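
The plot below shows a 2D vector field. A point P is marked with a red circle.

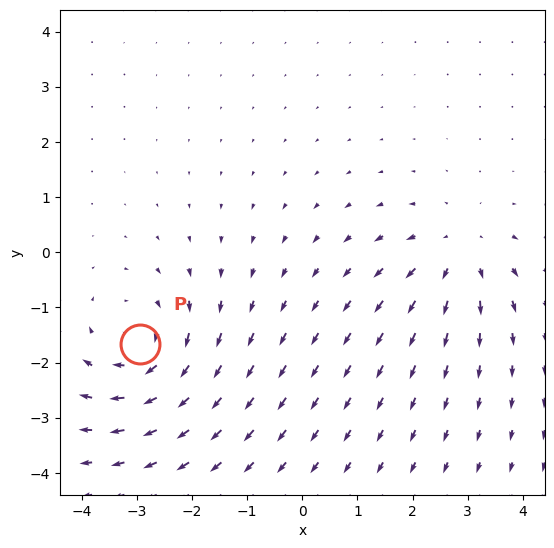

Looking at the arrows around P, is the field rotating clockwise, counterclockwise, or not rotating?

Near P at (-2.9, -1.7) the arrows circulate clockwise. The curl (z-component) there is about -3; negative curl means clockwise rotation.

clockwise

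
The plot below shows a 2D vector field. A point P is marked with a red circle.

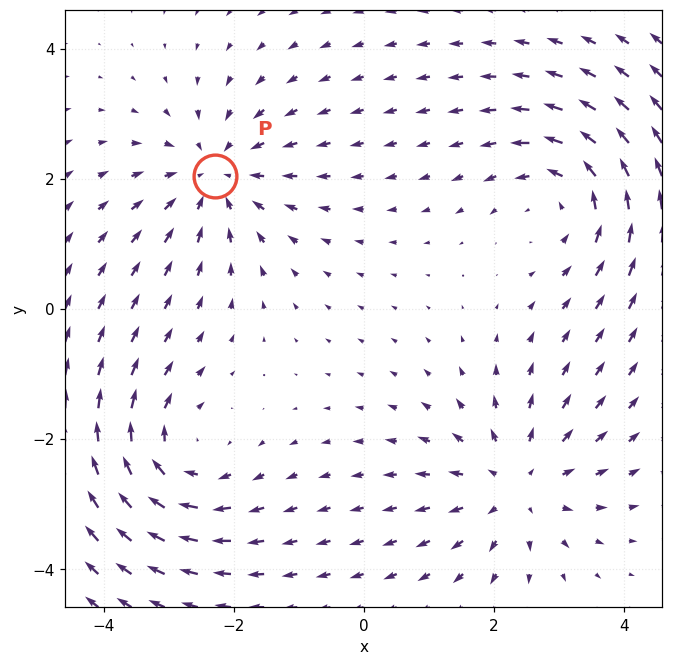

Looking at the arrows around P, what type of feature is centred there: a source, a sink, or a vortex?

sink

At P (-2.3, 2.0) the arrows converge inward. Divergence about -4, curl ≈0 — negative divergence with near-zero curl is a sink.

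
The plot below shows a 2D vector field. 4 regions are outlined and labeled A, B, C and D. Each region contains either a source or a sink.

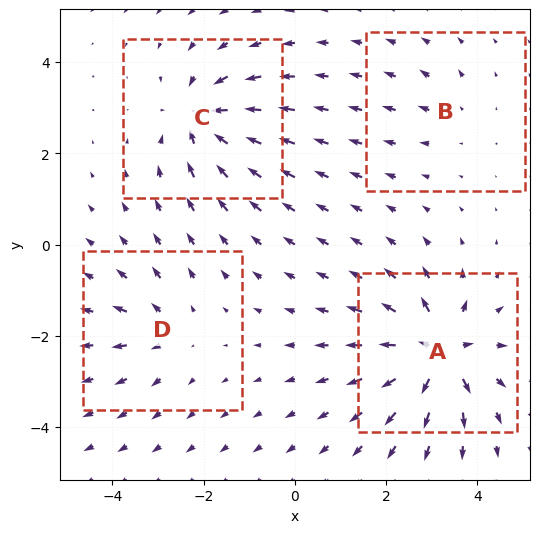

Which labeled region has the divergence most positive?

A

Divergence at each region's feature centre — A: about +8, B: about +2, C: about -6, D: about +4. Region A is most positive.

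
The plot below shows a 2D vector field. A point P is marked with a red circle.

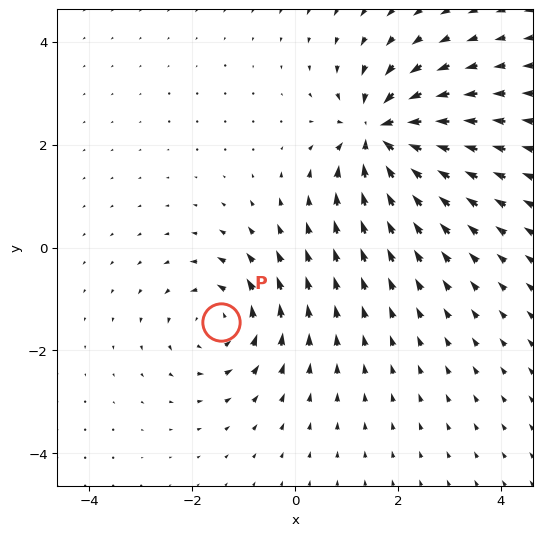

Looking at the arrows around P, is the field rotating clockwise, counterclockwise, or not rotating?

Near P at (-1.4, -1.5) the arrows circulate counterclockwise. The curl (z-component) there is about +4; positive curl means counterclockwise rotation.

counterclockwise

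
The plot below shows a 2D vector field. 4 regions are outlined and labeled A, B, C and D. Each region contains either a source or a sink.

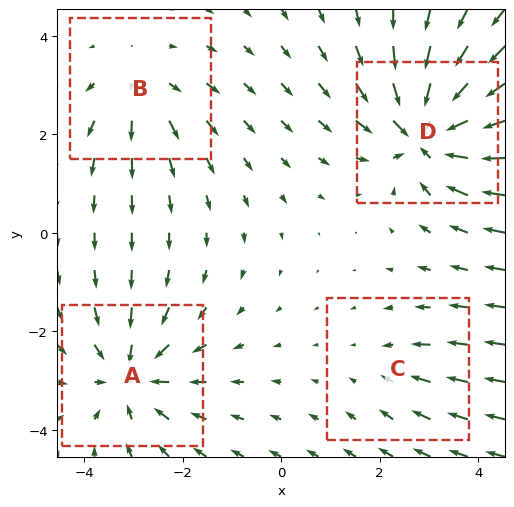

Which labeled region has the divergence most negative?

Divergence at each region's feature centre — A: about -5, B: about +3, C: about -2, D: about -7. Region D is most negative.

D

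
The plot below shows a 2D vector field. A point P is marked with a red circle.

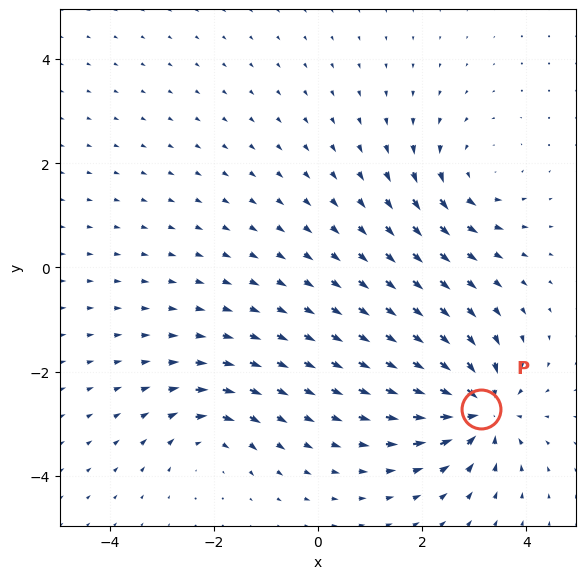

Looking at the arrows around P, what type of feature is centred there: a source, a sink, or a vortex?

At P (3.1, -2.7) the arrows converge inward. Divergence about -6, curl ≈0 — negative divergence with near-zero curl is a sink.

sink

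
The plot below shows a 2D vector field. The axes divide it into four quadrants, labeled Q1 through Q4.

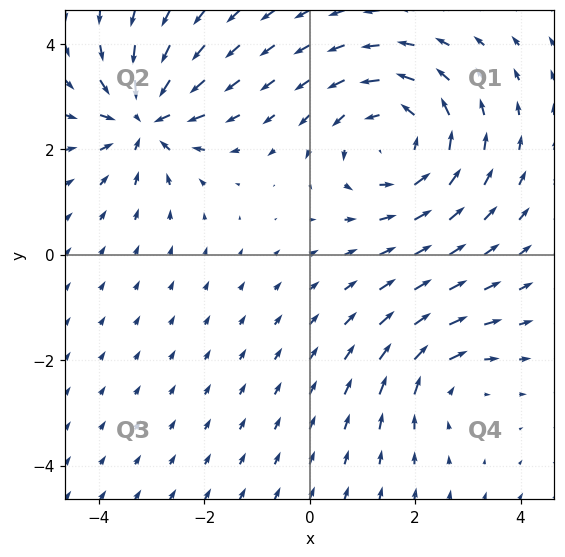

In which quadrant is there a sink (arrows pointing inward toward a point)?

Q2

The sink sits at approximately (-3.1, 2.6), which lies in quadrant Q2. The divergence there is about -5, negative as expected for a sink.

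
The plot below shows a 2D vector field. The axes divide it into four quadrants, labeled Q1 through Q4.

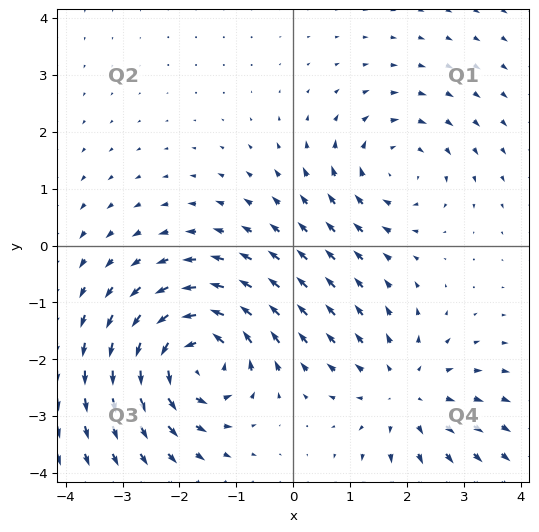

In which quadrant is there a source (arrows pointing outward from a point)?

The source sits at approximately (2.0, -2.6), which lies in quadrant Q4. The divergence there is about +3, positive as expected for a source.

Q4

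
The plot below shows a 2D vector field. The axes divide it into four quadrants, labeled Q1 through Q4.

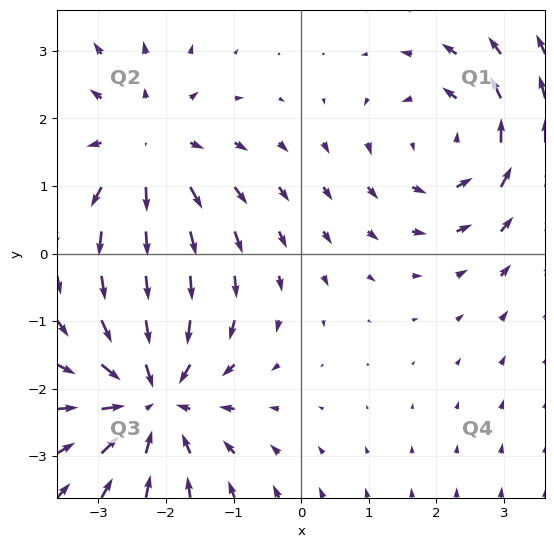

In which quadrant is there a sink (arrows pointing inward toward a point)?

The sink sits at approximately (-2.2, -2.1), which lies in quadrant Q3. The divergence there is about -4, negative as expected for a sink.

Q3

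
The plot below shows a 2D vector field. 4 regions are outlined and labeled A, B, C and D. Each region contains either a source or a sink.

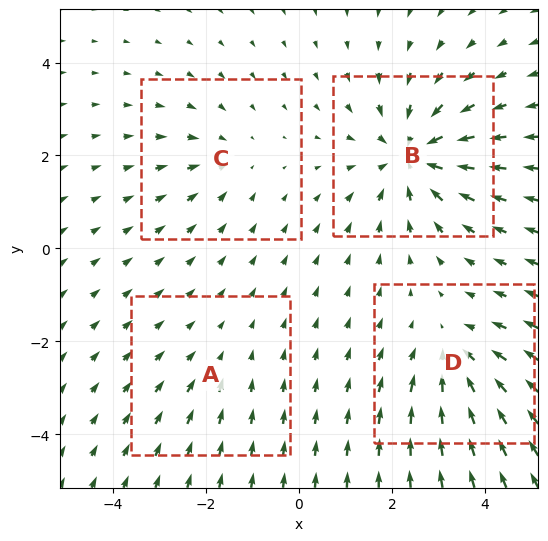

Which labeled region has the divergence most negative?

Divergence at each region's feature centre — A: about -2, B: about -6, C: about -3, D: about -4. Region B is most negative.

B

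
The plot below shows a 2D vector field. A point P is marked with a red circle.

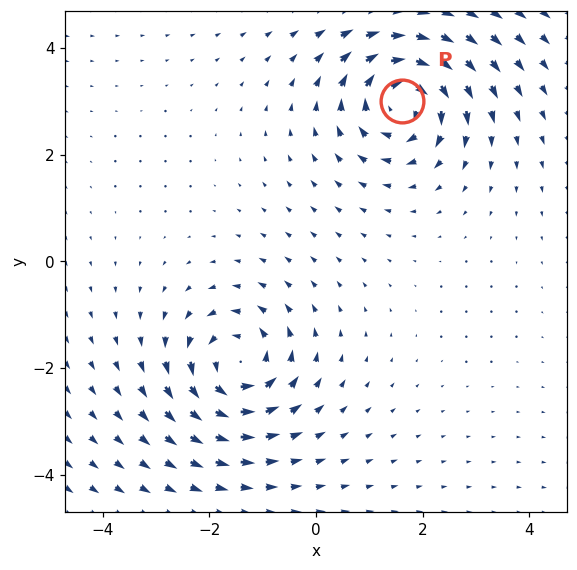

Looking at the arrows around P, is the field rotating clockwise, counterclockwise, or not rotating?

clockwise

Near P at (1.6, 3.0) the arrows circulate clockwise. The curl (z-component) there is about -6; negative curl means clockwise rotation.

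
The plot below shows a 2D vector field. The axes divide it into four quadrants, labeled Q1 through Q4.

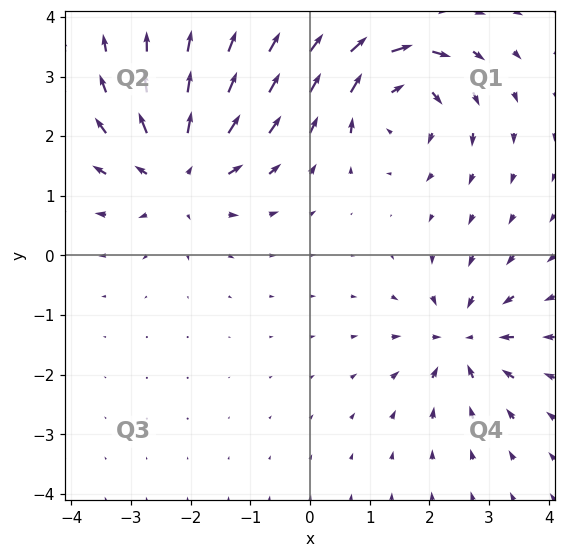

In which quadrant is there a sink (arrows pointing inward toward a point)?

Q4

The sink sits at approximately (2.6, -1.4), which lies in quadrant Q4. The divergence there is about -5, negative as expected for a sink.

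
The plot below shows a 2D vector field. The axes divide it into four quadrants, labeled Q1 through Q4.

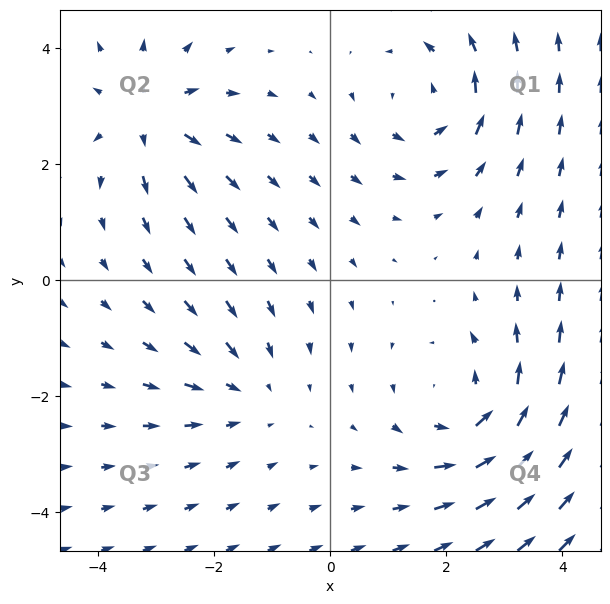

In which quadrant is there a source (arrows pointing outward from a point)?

The source sits at approximately (-3.1, 2.8), which lies in quadrant Q2. The divergence there is about +4, positive as expected for a source.

Q2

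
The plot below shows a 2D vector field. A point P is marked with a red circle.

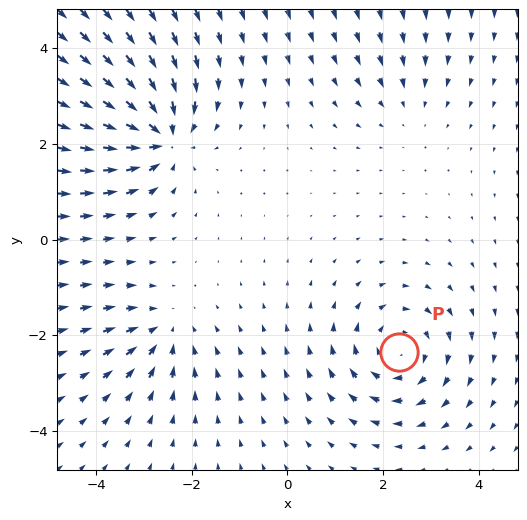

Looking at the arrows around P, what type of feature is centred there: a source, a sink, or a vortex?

At P (2.3, -2.3) the arrows circulate clockwise. Divergence ≈0, curl about -5 — near-zero divergence with nonzero curl is a vortex.

vortex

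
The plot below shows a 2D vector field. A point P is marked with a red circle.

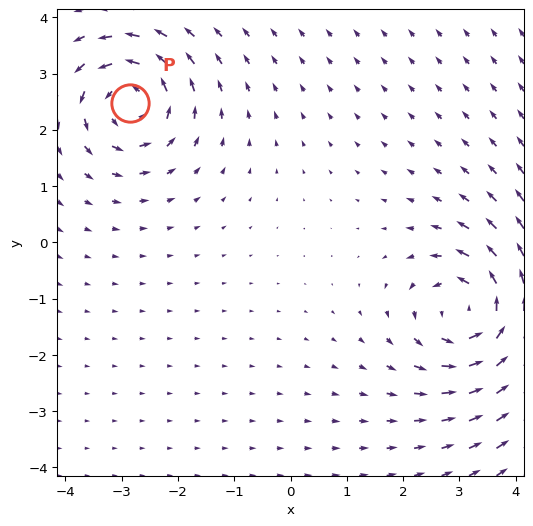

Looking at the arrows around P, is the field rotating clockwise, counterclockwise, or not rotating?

Near P at (-2.9, 2.5) the arrows circulate counterclockwise. The curl (z-component) there is about +5; positive curl means counterclockwise rotation.

counterclockwise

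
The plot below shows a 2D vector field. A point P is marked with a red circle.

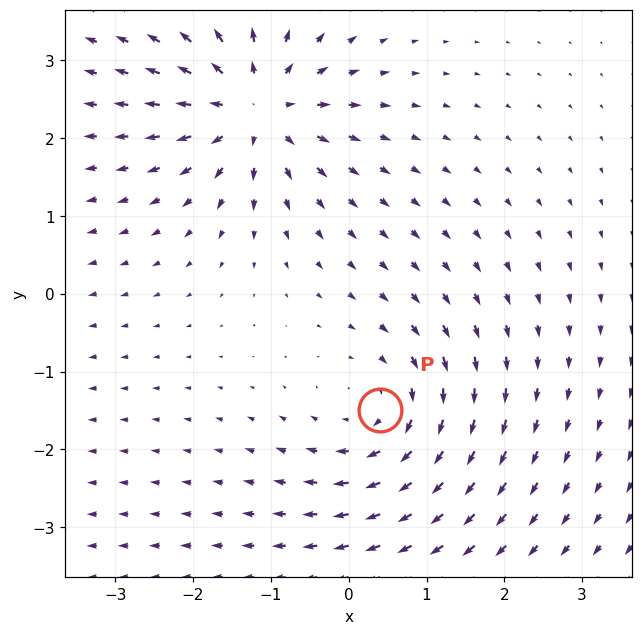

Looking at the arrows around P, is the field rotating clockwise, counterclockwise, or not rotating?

Near P at (0.4, -1.5) the arrows circulate clockwise. The curl (z-component) there is about -3; negative curl means clockwise rotation.

clockwise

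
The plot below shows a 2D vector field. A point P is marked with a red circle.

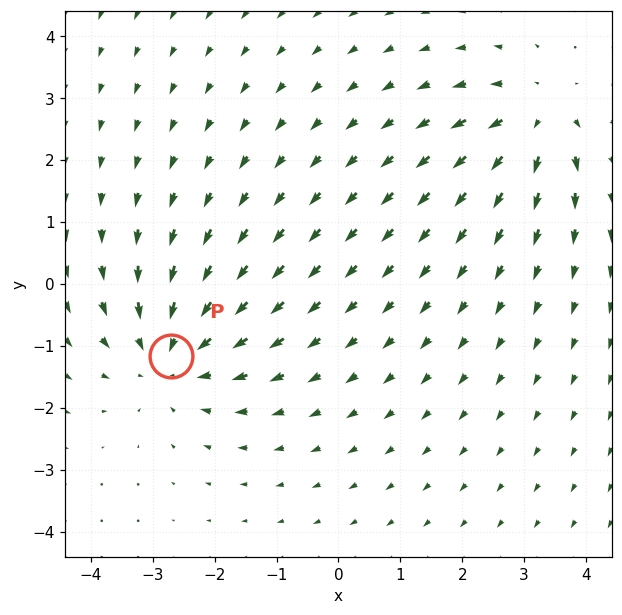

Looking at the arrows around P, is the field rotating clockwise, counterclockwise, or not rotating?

Near P at (-2.7, -1.2) the arrows show no circulation. The curl there is ≈0.

not rotating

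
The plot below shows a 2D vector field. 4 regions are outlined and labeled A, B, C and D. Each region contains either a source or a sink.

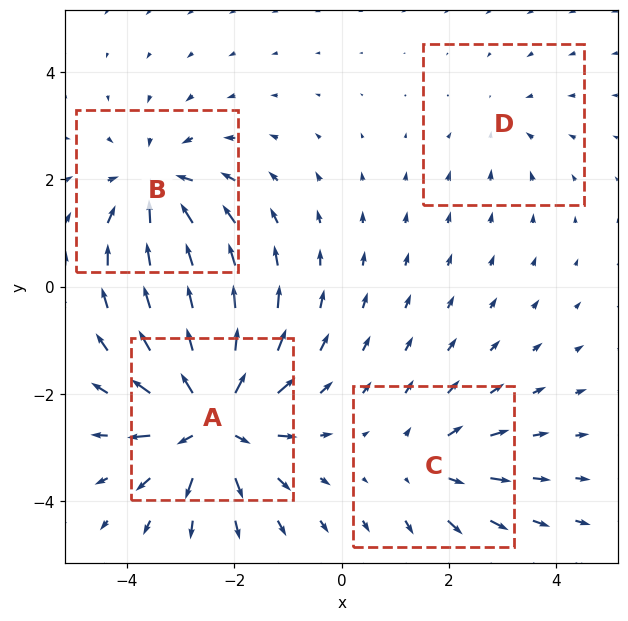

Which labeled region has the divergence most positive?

A

Divergence at each region's feature centre — A: about +8, B: about -5, C: about +3, D: about -2. Region A is most positive.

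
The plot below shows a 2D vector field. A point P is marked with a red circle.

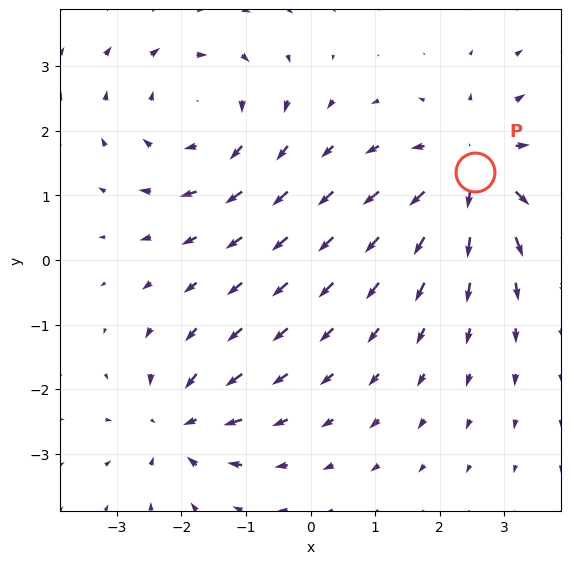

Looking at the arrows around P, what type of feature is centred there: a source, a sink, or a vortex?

source

At P (2.5, 1.4) the arrows spread outward. Divergence about +4, curl ≈0 — positive divergence with near-zero curl is a source.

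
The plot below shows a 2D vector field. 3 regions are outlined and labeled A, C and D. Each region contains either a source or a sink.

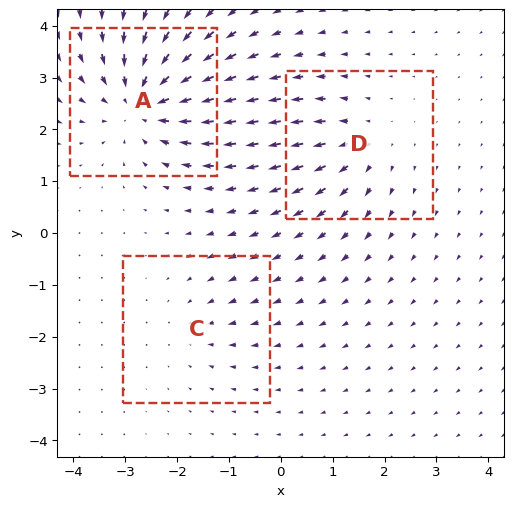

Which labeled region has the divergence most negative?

Divergence at each region's feature centre — A: about -5, C: about -2, D: about +3. Region A is most negative.

A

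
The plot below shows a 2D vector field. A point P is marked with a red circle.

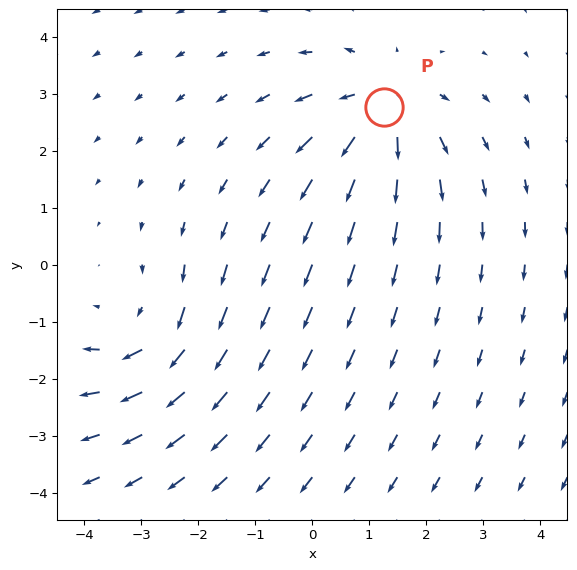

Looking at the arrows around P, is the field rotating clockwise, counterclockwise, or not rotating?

not rotating

Near P at (1.3, 2.8) the arrows show no circulation. The curl there is ≈0.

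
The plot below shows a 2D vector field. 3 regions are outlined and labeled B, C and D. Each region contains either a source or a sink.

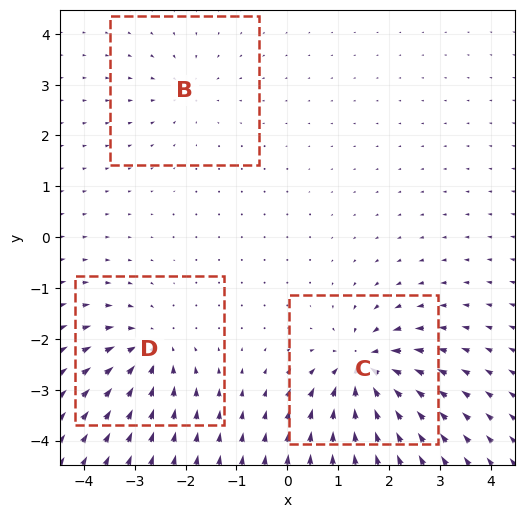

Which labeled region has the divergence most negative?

C

Divergence at each region's feature centre — B: about -2, C: about -6, D: about -4. Region C is most negative.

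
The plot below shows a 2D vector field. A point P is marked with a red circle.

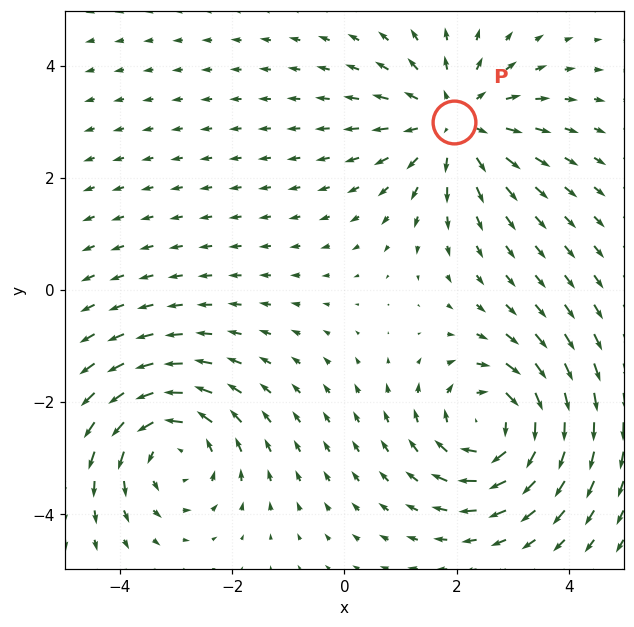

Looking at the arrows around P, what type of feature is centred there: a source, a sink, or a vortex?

source

At P (1.9, 3.0) the arrows spread outward. Divergence about +4, curl ≈0 — positive divergence with near-zero curl is a source.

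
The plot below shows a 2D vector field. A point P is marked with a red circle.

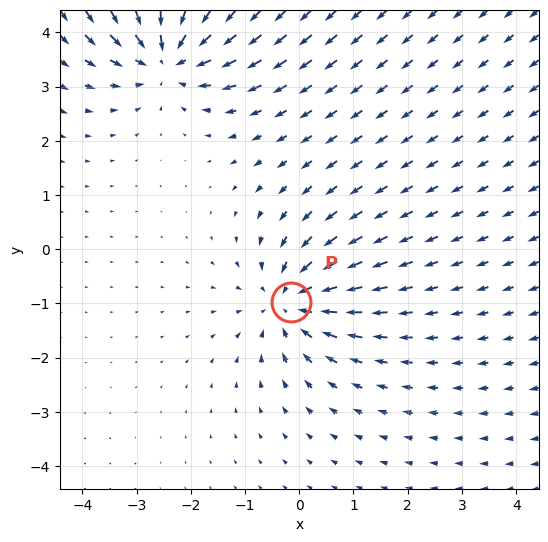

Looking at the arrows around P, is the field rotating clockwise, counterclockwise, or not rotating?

Near P at (-0.2, -1.0) the arrows show no circulation. The curl there is ≈0.

not rotating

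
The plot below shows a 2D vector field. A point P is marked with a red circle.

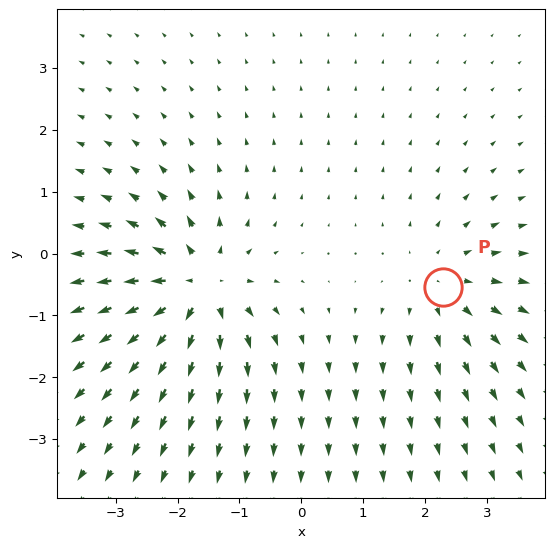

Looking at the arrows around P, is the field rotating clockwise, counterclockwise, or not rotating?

Near P at (2.3, -0.5) the arrows show no circulation. The curl there is ≈0.

not rotating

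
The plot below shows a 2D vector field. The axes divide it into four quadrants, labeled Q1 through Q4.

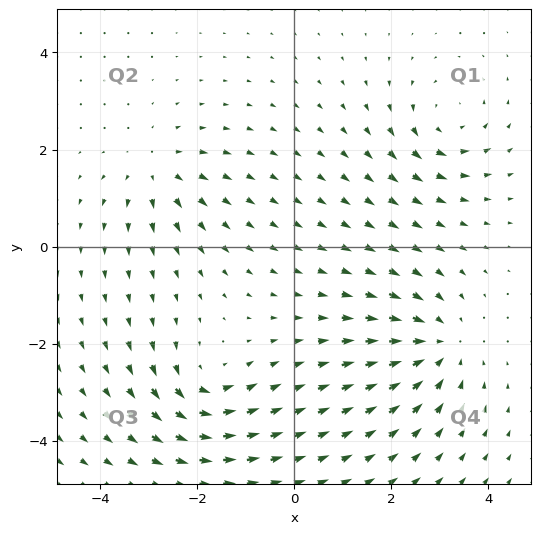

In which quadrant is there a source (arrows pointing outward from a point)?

The source sits at approximately (-2.8, 1.6), which lies in quadrant Q2. The divergence there is about +3, positive as expected for a source.

Q2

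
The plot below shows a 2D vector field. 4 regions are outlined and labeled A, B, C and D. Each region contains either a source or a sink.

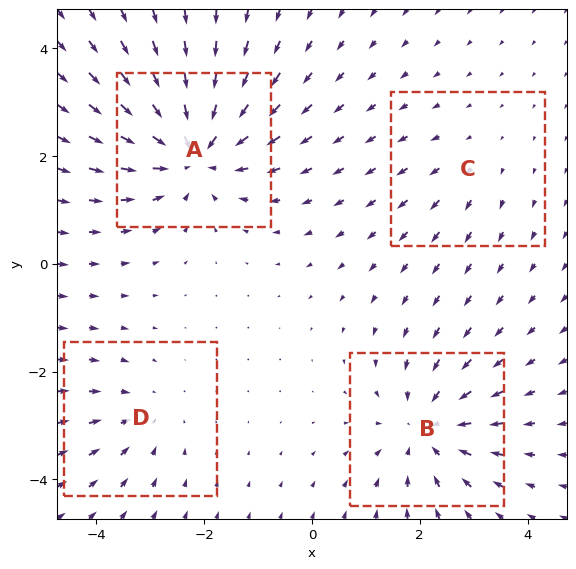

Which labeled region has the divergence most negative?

Divergence at each region's feature centre — A: about -7, B: about -5, C: about +2, D: about -3. Region A is most negative.

A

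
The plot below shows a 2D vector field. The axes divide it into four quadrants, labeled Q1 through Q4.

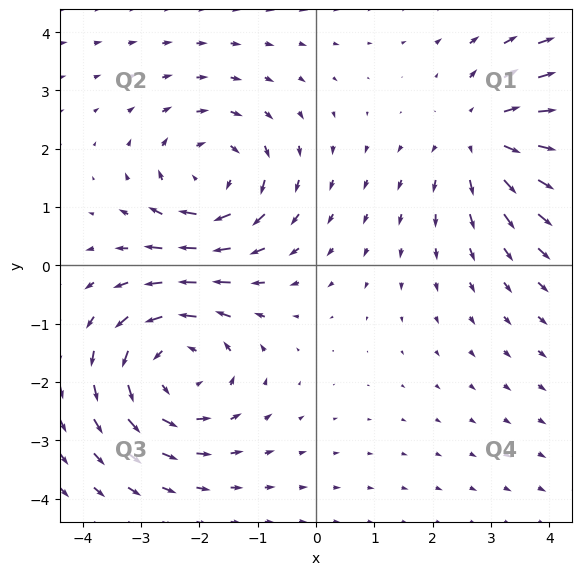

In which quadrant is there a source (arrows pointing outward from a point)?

The source sits at approximately (2.9, 2.2), which lies in quadrant Q1. The divergence there is about +3, positive as expected for a source.

Q1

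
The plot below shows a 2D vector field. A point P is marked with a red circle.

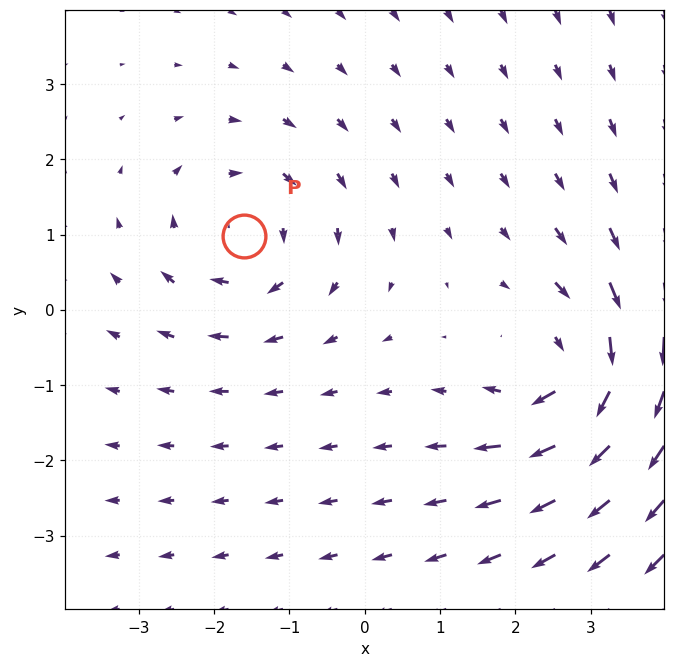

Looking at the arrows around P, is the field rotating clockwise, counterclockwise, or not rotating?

clockwise

Near P at (-1.6, 1.0) the arrows circulate clockwise. The curl (z-component) there is about -4; negative curl means clockwise rotation.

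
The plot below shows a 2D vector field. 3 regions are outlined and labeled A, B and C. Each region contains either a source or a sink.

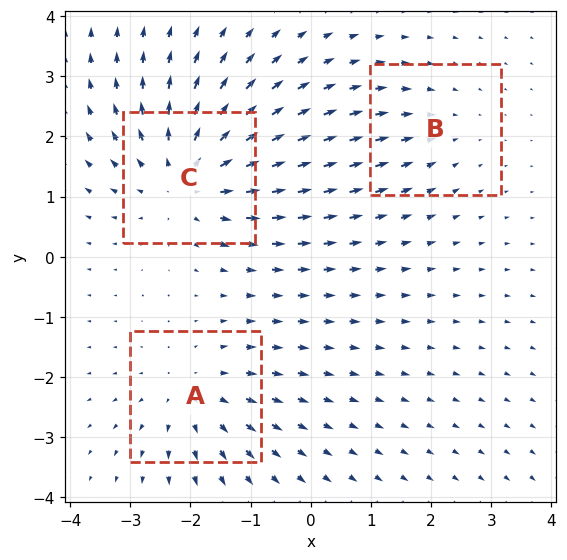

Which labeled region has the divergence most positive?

Divergence at each region's feature centre — A: about +3, B: about -2, C: about +4. Region C is most positive.

C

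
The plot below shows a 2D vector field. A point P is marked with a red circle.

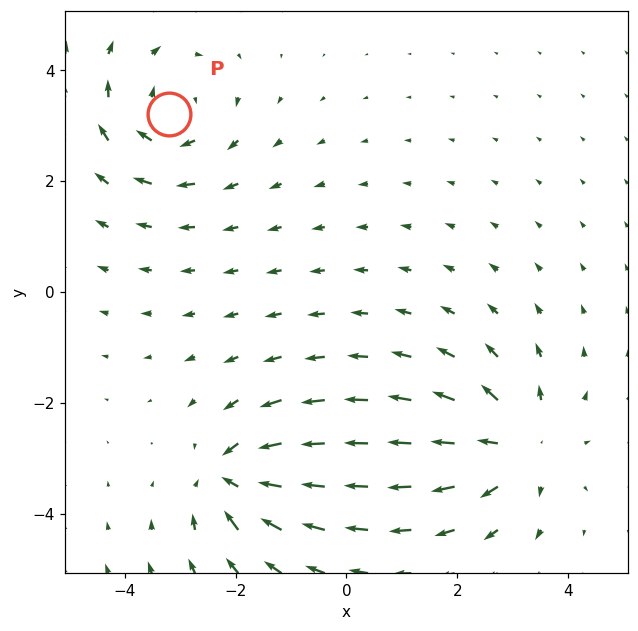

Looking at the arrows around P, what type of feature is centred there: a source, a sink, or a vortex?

vortex

At P (-3.2, 3.2) the arrows circulate clockwise. Divergence ≈0, curl about -4 — near-zero divergence with nonzero curl is a vortex.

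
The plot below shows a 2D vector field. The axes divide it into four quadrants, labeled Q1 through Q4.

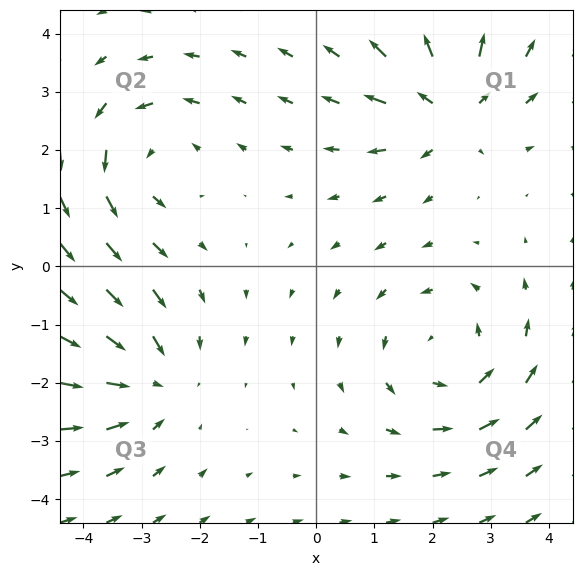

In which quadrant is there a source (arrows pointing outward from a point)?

The source sits at approximately (2.3, 2.7), which lies in quadrant Q1. The divergence there is about +5, positive as expected for a source.

Q1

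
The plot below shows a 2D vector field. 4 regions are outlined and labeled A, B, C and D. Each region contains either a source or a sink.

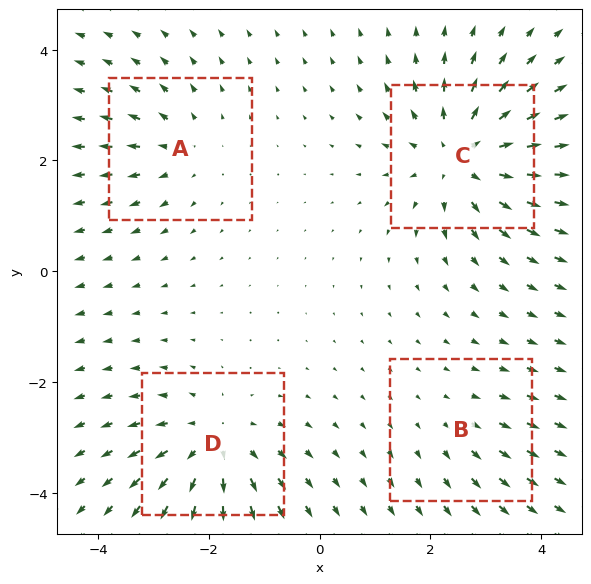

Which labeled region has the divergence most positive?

Divergence at each region's feature centre — A: about +3, B: about +2, C: about +6, D: about +5. Region C is most positive.

C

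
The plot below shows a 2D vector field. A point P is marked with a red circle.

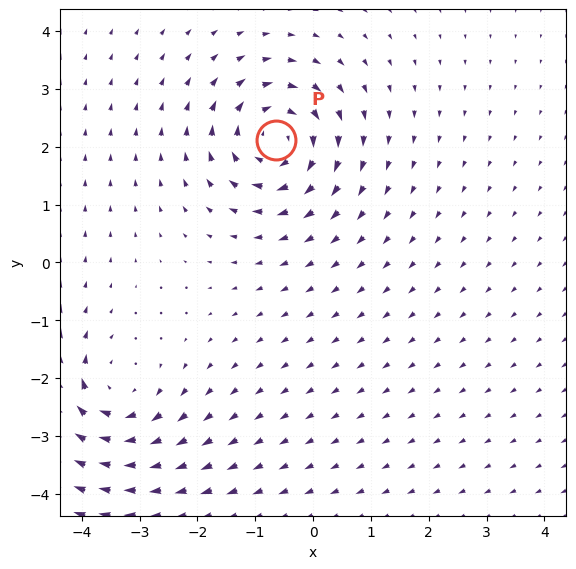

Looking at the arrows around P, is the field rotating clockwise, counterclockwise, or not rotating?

clockwise

Near P at (-0.6, 2.1) the arrows circulate clockwise. The curl (z-component) there is about -5; negative curl means clockwise rotation.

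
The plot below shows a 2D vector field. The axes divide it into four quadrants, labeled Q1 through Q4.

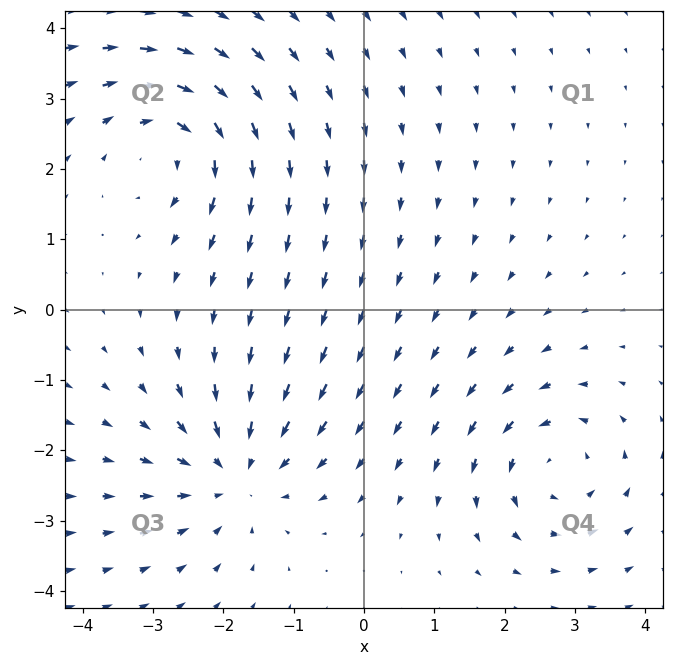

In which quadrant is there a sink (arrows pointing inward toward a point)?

The sink sits at approximately (-1.8, -2.3), which lies in quadrant Q3. The divergence there is about -4, negative as expected for a sink.

Q3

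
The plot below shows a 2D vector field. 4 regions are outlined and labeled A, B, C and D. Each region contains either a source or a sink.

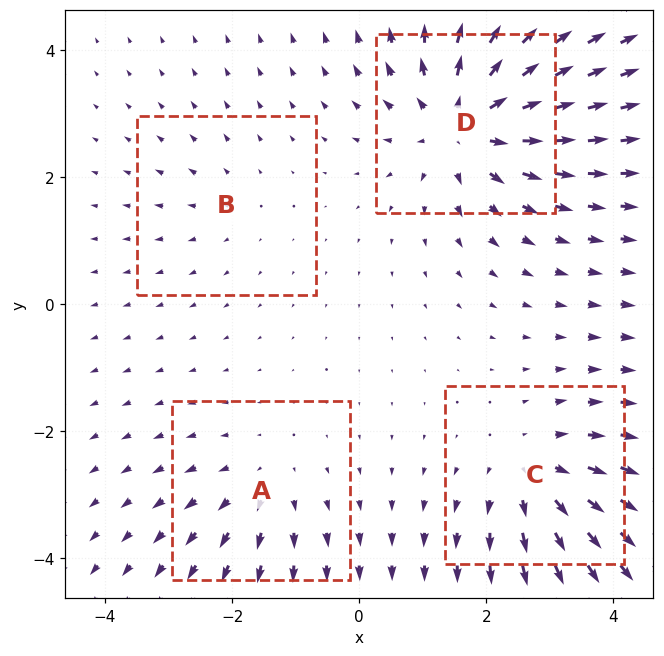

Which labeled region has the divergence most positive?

D

Divergence at each region's feature centre — A: about +3, B: about +2, C: about +5, D: about +7. Region D is most positive.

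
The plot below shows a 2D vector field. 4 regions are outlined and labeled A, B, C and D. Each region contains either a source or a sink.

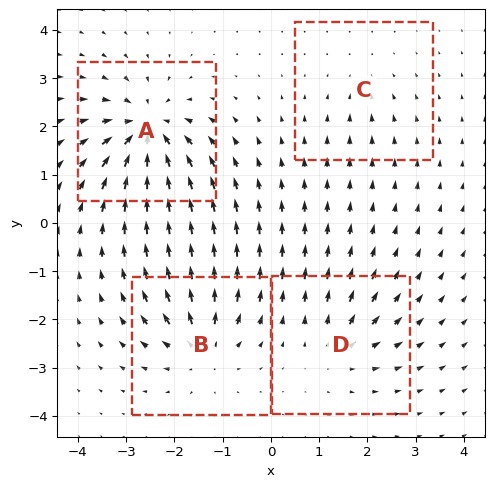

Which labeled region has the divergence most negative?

Divergence at each region's feature centre — A: about -8, B: about +6, C: about -2, D: about +4. Region A is most negative.

A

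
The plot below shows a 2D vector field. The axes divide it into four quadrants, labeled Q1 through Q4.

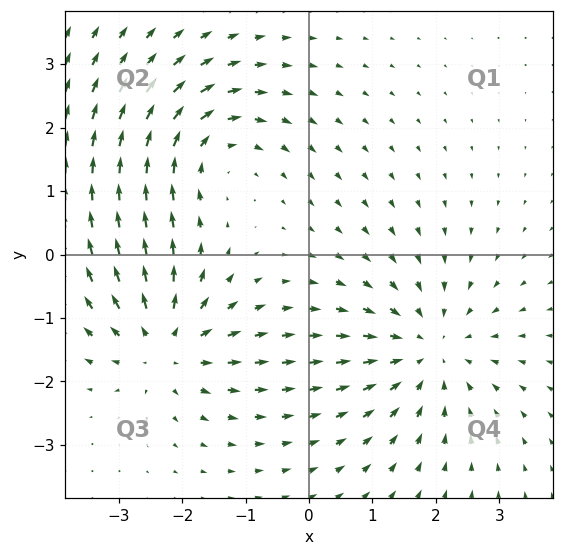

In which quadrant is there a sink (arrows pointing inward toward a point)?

The sink sits at approximately (1.9, -1.5), which lies in quadrant Q4. The divergence there is about -4, negative as expected for a sink.

Q4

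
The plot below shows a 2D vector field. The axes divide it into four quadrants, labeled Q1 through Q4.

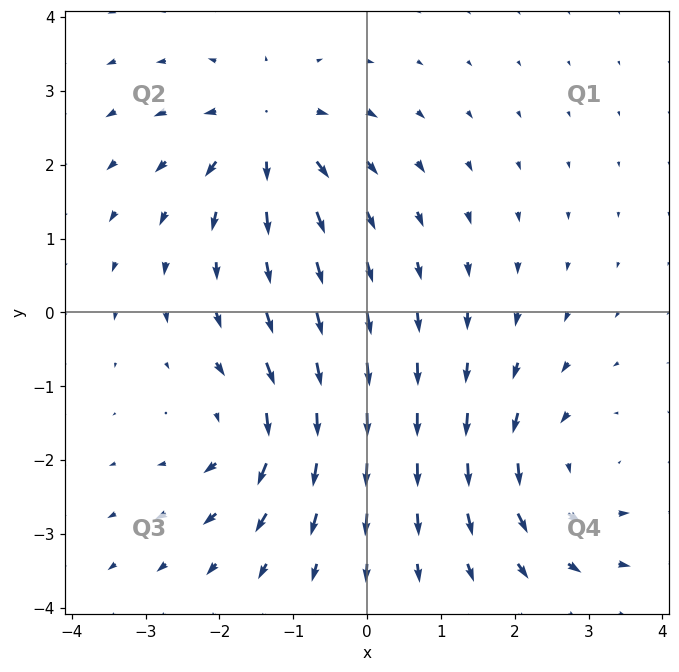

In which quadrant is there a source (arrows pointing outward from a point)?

The source sits at approximately (-1.4, 2.4), which lies in quadrant Q2. The divergence there is about +6, positive as expected for a source.

Q2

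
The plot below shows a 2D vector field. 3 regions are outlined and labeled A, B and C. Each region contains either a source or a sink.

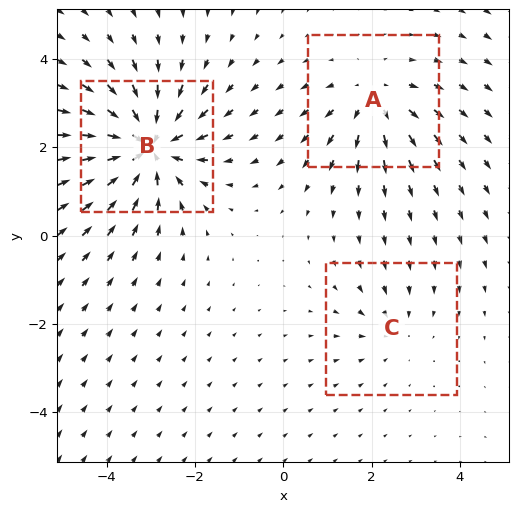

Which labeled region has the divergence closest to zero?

C

Divergence at each region's feature centre — A: about +3, B: about -5, C: about -2. Region C is closest to zero.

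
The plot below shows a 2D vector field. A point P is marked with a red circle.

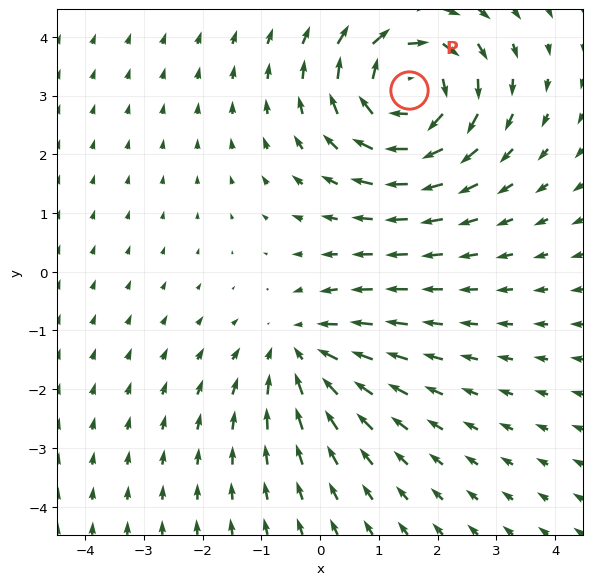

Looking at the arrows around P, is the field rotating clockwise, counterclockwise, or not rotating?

clockwise

Near P at (1.5, 3.1) the arrows circulate clockwise. The curl (z-component) there is about -5; negative curl means clockwise rotation.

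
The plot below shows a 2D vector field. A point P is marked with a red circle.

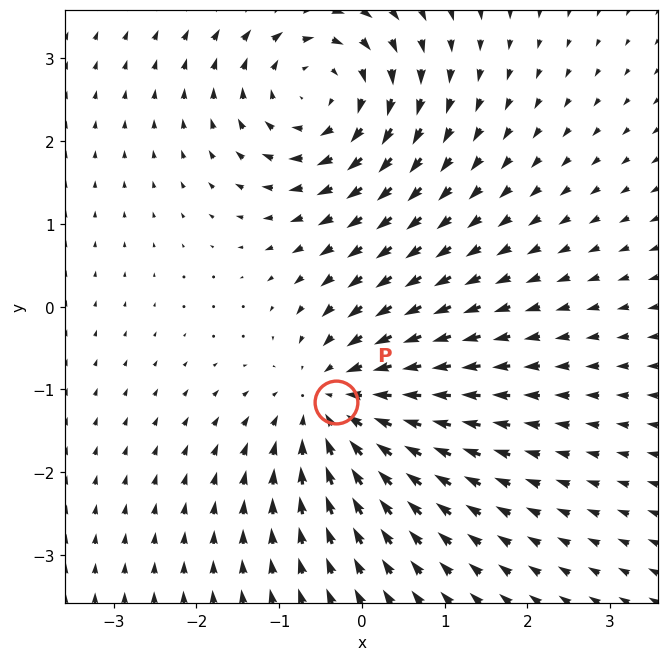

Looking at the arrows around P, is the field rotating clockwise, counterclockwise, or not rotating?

Near P at (-0.3, -1.2) the arrows show no circulation. The curl there is ≈0.

not rotating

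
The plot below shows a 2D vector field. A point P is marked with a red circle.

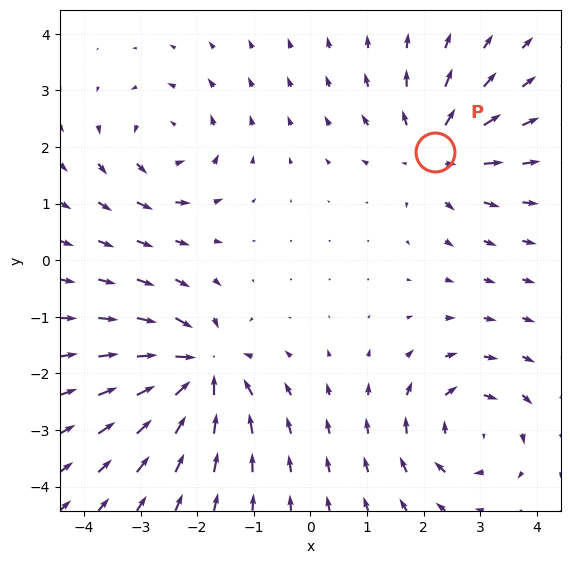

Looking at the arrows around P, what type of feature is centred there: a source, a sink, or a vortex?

source

At P (2.2, 1.9) the arrows spread outward. Divergence about +5, curl ≈0 — positive divergence with near-zero curl is a source.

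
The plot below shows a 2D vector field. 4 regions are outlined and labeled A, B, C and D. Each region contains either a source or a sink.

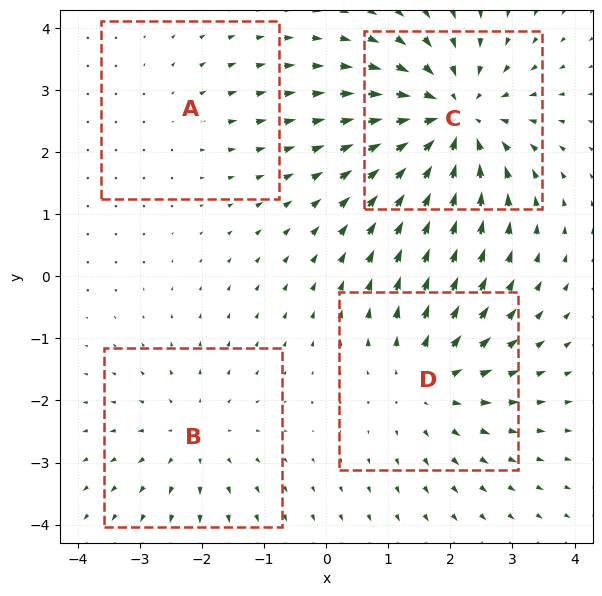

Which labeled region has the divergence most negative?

C

Divergence at each region's feature centre — A: about +2, B: about +3, C: about -6, D: about +4. Region C is most negative.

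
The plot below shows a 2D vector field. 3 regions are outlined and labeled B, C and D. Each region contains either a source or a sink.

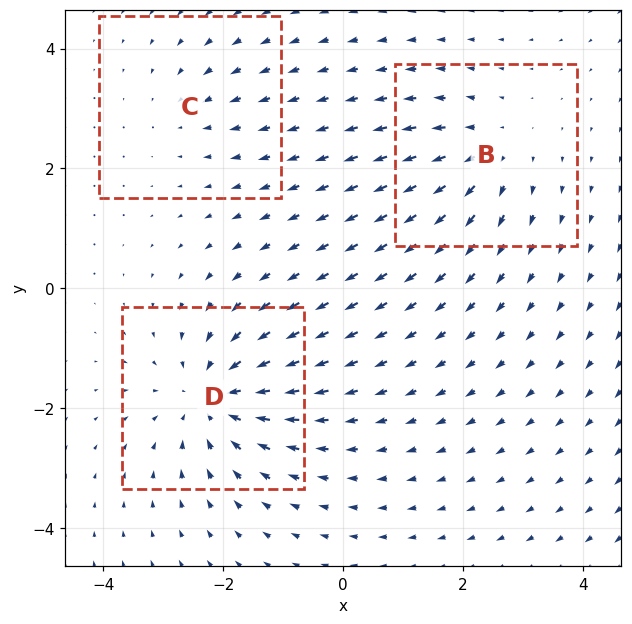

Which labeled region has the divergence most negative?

D

Divergence at each region's feature centre — B: about +3, C: about -2, D: about -5. Region D is most negative.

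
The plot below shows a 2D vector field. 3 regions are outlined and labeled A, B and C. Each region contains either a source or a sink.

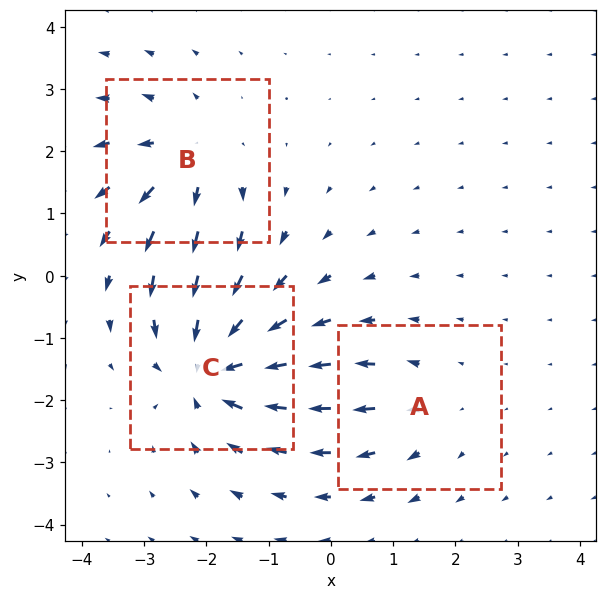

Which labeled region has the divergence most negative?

C

Divergence at each region's feature centre — A: about +2, B: about +4, C: about -6. Region C is most negative.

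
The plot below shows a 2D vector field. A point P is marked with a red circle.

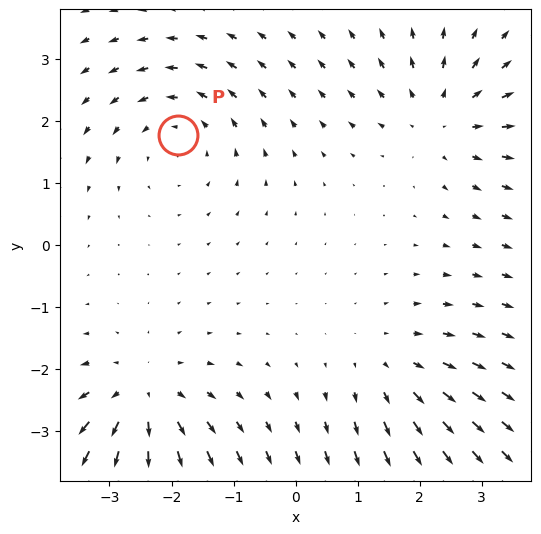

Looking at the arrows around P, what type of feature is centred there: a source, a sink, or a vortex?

At P (-1.9, 1.8) the arrows circulate counterclockwise. Divergence ≈0, curl about +3 — near-zero divergence with nonzero curl is a vortex.

vortex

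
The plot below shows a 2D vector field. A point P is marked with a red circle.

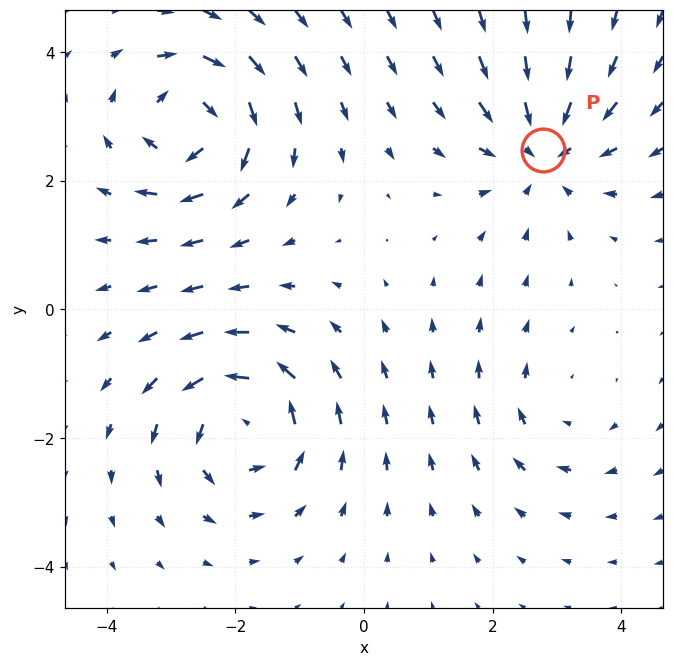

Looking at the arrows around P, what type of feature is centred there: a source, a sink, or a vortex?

sink

At P (2.8, 2.5) the arrows converge inward. Divergence about -4, curl ≈0 — negative divergence with near-zero curl is a sink.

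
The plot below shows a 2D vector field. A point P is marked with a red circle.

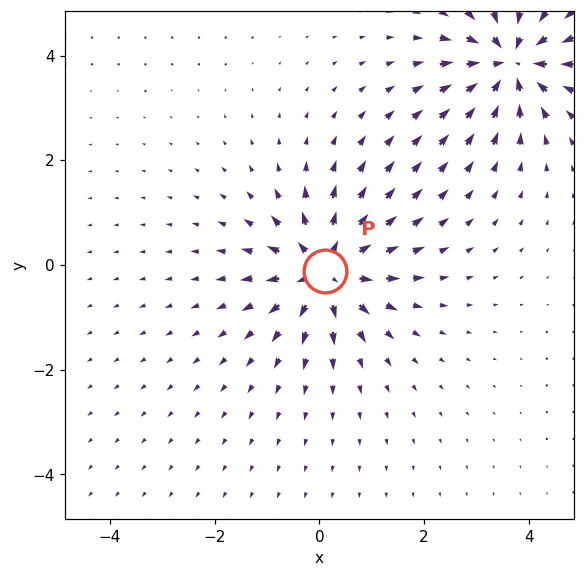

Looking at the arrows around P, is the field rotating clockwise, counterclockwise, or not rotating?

not rotating

Near P at (0.1, -0.1) the arrows show no circulation. The curl there is ≈0.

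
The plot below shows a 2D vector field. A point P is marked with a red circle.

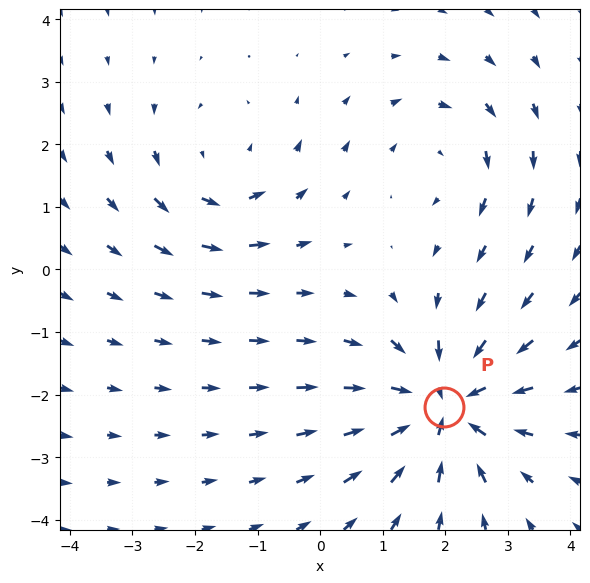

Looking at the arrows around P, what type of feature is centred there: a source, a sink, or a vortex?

At P (2.0, -2.2) the arrows converge inward. Divergence about -5, curl ≈0 — negative divergence with near-zero curl is a sink.

sink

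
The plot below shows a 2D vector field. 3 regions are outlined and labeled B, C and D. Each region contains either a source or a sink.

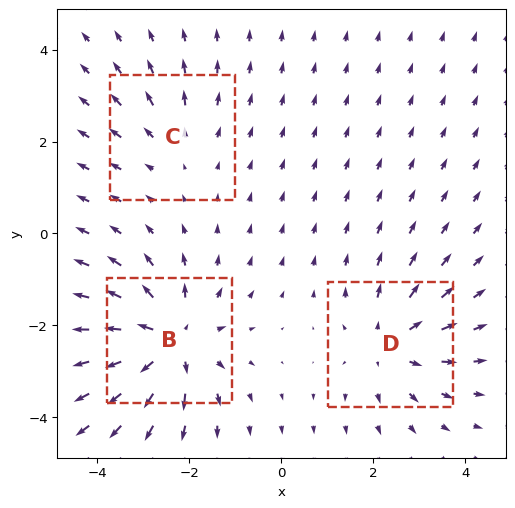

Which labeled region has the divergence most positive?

B

Divergence at each region's feature centre — B: about +5, C: about +2, D: about +3. Region B is most positive.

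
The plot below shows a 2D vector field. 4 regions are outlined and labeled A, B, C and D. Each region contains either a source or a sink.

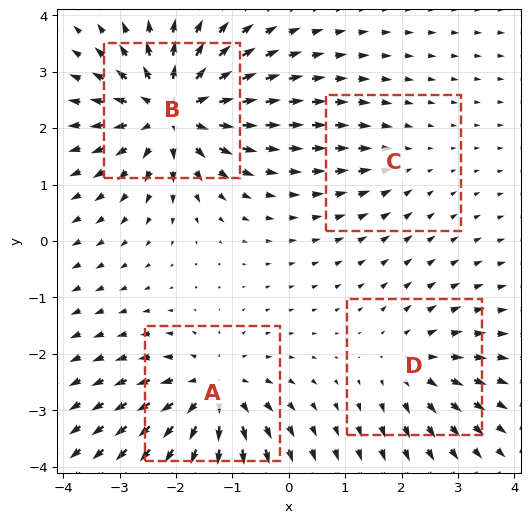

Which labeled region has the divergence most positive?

Divergence at each region's feature centre — A: about +6, B: about +8, C: about -2, D: about +4. Region B is most positive.

B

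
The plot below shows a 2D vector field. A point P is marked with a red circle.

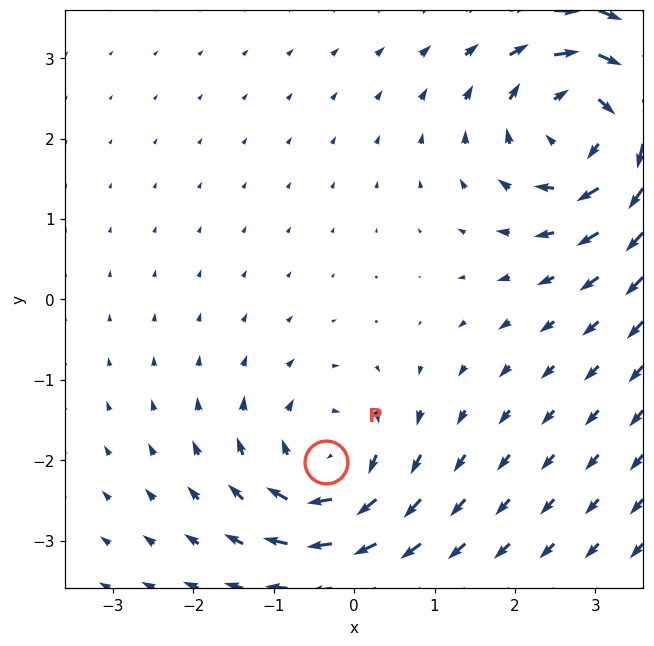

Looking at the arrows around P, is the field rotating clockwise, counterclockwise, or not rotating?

Near P at (-0.3, -2.0) the arrows circulate clockwise. The curl (z-component) there is about -4; negative curl means clockwise rotation.

clockwise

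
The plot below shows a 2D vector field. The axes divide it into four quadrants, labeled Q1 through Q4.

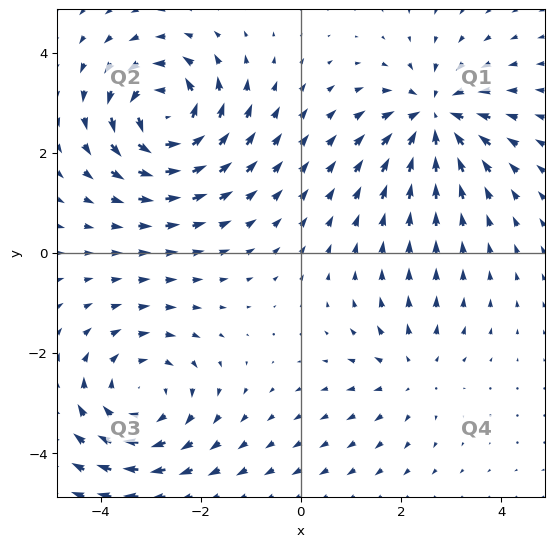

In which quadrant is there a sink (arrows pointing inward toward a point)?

Q1

The sink sits at approximately (2.7, 2.7), which lies in quadrant Q1. The divergence there is about -5, negative as expected for a sink.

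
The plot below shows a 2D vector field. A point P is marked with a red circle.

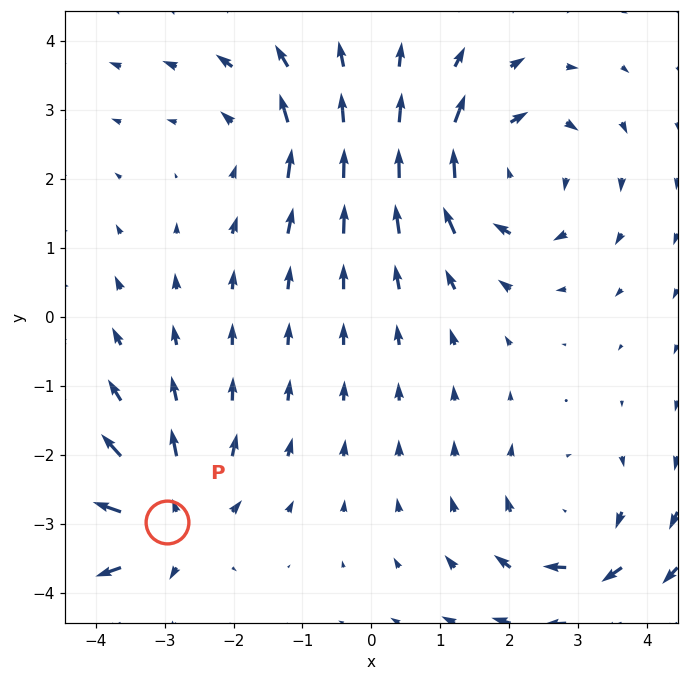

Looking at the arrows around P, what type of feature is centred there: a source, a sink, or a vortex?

At P (-3.0, -3.0) the arrows spread outward. Divergence about +4, curl ≈0 — positive divergence with near-zero curl is a source.

source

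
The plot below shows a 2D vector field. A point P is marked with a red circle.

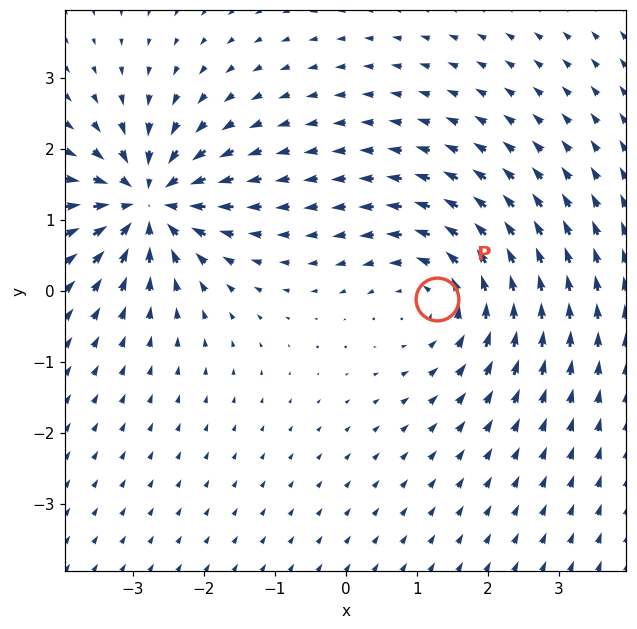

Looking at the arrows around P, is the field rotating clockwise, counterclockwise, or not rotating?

Near P at (1.3, -0.1) the arrows circulate counterclockwise. The curl (z-component) there is about +3; positive curl means counterclockwise rotation.

counterclockwise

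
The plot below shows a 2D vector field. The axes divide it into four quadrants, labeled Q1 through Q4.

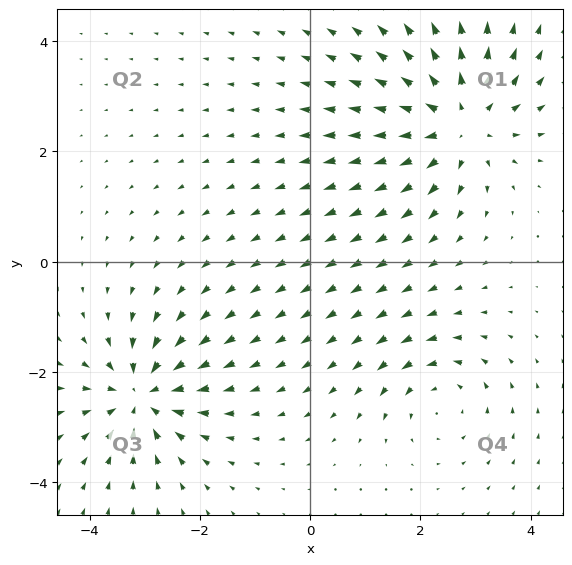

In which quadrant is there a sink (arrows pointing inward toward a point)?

Q3

The sink sits at approximately (-3.1, -2.4), which lies in quadrant Q3. The divergence there is about -5, negative as expected for a sink.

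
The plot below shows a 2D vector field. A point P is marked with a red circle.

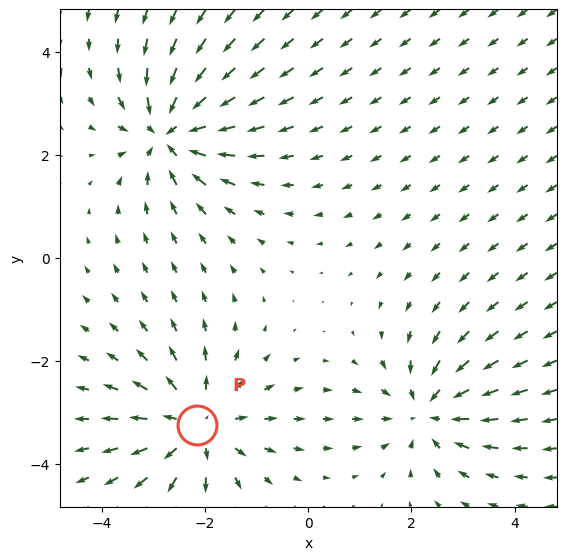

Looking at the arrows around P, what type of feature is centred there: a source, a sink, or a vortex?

At P (-2.2, -3.2) the arrows spread outward. Divergence about +4, curl ≈0 — positive divergence with near-zero curl is a source.

source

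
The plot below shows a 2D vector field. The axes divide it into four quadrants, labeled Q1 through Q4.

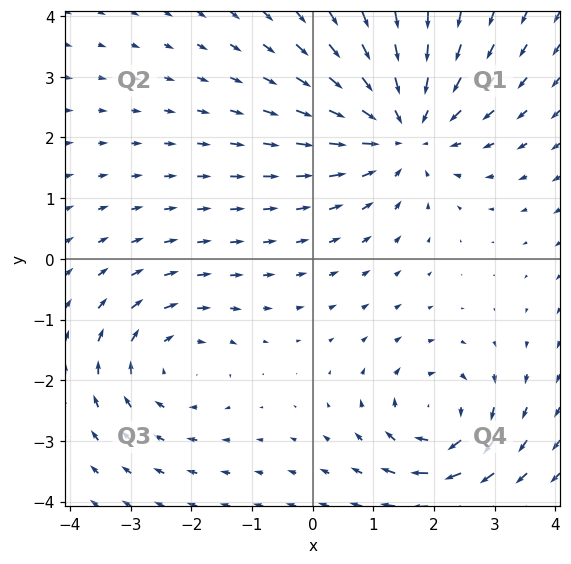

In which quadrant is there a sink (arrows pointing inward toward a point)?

The sink sits at approximately (1.5, 2.1), which lies in quadrant Q1. The divergence there is about -4, negative as expected for a sink.

Q1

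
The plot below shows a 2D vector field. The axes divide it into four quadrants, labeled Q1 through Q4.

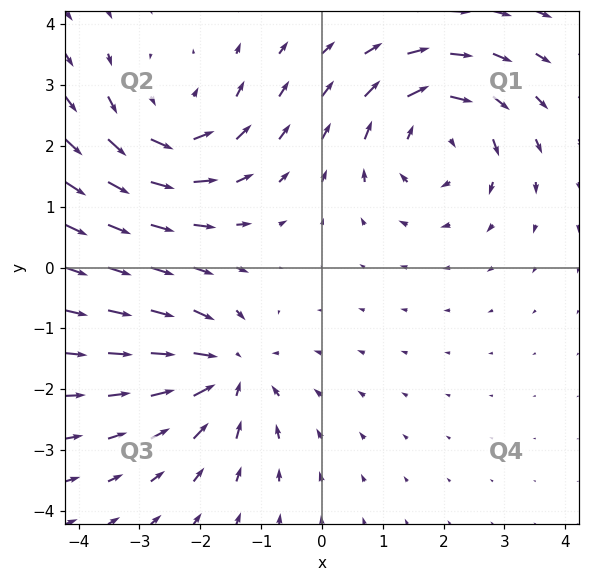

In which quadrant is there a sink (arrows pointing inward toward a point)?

The sink sits at approximately (-1.6, -1.7), which lies in quadrant Q3. The divergence there is about -4, negative as expected for a sink.

Q3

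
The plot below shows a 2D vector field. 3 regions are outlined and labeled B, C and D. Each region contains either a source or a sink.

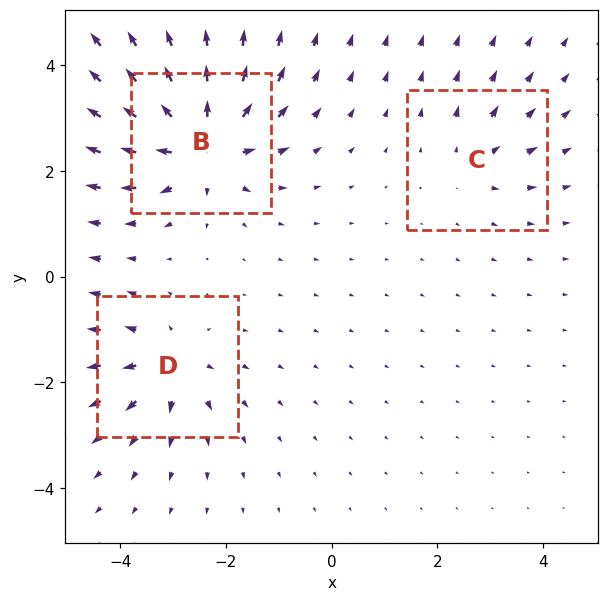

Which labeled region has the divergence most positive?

Divergence at each region's feature centre — B: about +6, C: about +3, D: about +4. Region B is most positive.

B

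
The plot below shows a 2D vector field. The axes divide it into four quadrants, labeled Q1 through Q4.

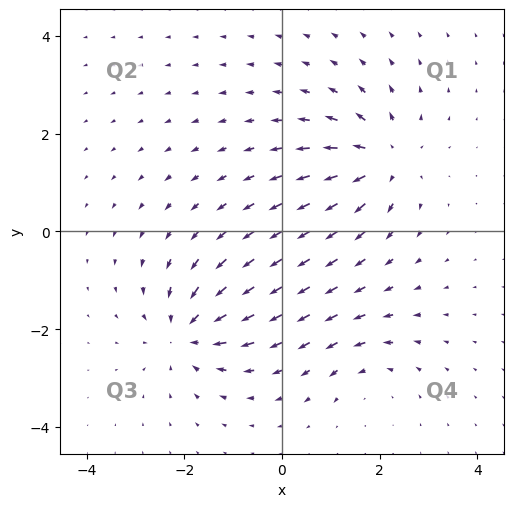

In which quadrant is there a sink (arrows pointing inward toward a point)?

The sink sits at approximately (-1.9, -2.1), which lies in quadrant Q3. The divergence there is about -6, negative as expected for a sink.

Q3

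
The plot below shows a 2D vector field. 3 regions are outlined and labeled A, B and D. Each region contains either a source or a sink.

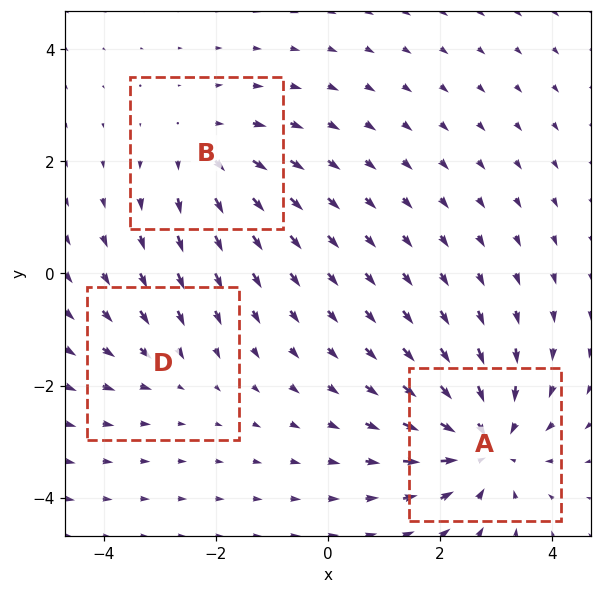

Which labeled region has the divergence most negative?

A

Divergence at each region's feature centre — A: about -4, B: about +3, D: about -2. Region A is most negative.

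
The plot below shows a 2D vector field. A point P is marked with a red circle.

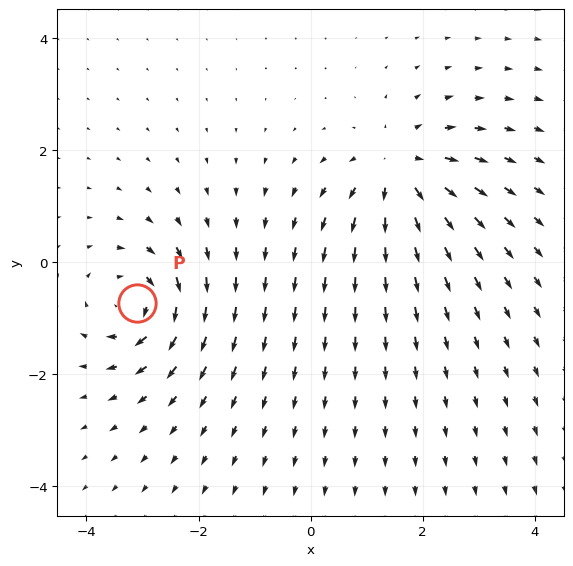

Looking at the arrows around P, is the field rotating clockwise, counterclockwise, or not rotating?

clockwise

Near P at (-3.1, -0.7) the arrows circulate clockwise. The curl (z-component) there is about -5; negative curl means clockwise rotation.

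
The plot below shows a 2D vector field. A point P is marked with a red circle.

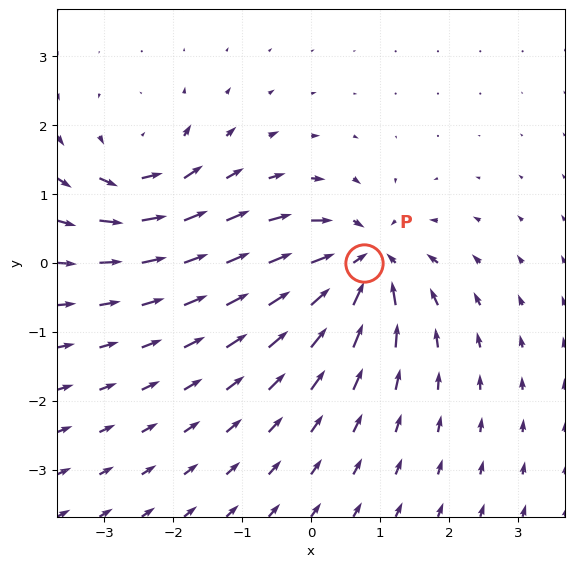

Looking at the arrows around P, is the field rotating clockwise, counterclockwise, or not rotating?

not rotating

Near P at (0.8, -0.0) the arrows show no circulation. The curl there is ≈0.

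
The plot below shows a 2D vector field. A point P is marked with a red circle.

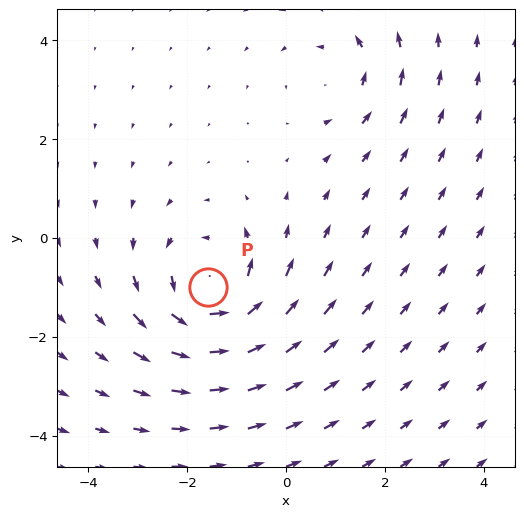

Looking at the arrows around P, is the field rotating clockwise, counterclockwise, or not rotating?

counterclockwise

Near P at (-1.6, -1.0) the arrows circulate counterclockwise. The curl (z-component) there is about +4; positive curl means counterclockwise rotation.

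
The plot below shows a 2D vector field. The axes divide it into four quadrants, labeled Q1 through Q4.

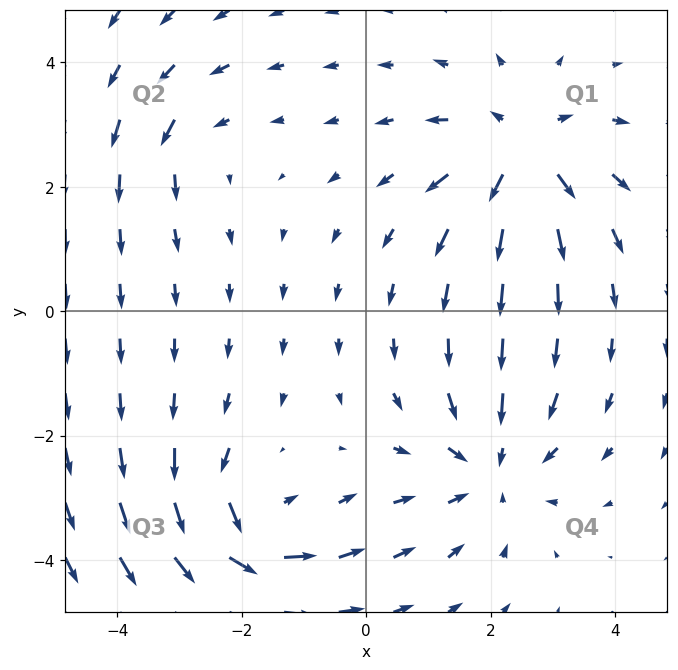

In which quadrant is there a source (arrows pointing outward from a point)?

The source sits at approximately (2.5, 2.6), which lies in quadrant Q1. The divergence there is about +5, positive as expected for a source.

Q1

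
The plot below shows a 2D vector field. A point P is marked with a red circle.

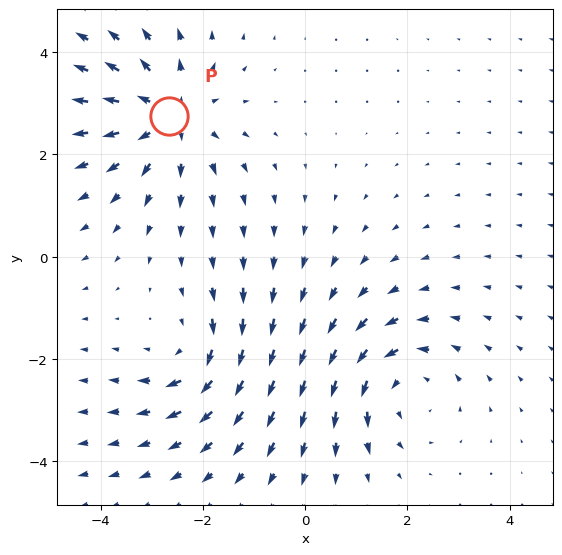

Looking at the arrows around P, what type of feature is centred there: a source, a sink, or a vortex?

At P (-2.7, 2.7) the arrows spread outward. Divergence about +3, curl ≈0 — positive divergence with near-zero curl is a source.

source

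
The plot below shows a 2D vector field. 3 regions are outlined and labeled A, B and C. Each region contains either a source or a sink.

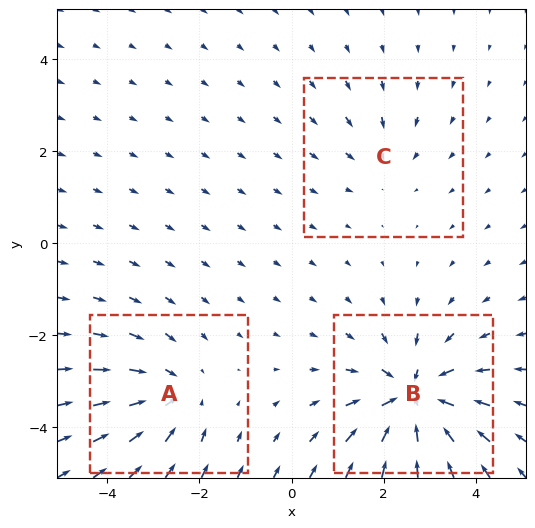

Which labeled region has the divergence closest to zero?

C

Divergence at each region's feature centre — A: about -3, B: about -5, C: about -2. Region C is closest to zero.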